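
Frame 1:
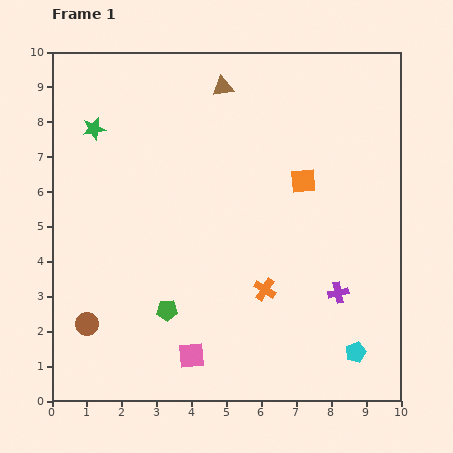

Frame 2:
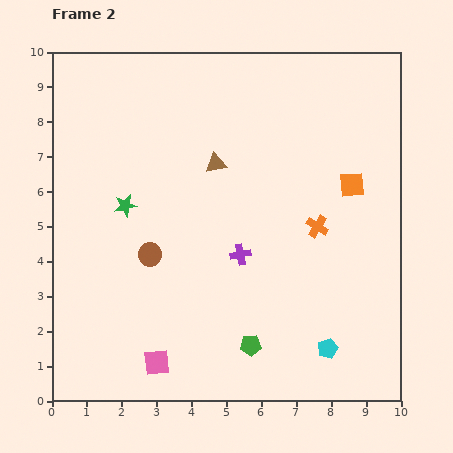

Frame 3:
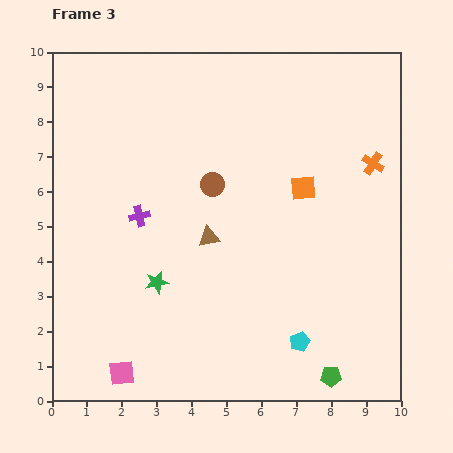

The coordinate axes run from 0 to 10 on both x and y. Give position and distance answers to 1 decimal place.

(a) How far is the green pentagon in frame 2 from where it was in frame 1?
2.6

The green pentagon moved from (3.3, 2.6) to (5.7, 1.6), a distance of √(2.4² + 1.0²) ≈ 2.6.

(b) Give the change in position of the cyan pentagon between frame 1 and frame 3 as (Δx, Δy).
(-1.6, 0.3)

The cyan pentagon was at (8.7, 1.4) in frame 1 and (7.1, 1.7) in frame 3.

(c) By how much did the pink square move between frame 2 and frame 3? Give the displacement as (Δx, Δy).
(-1.0, -0.3)

The pink square was at (3.0, 1.1) in frame 2 and (2.0, 0.8) in frame 3.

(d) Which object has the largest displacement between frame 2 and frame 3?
the purple cross

(moved 3.1; next 2.7)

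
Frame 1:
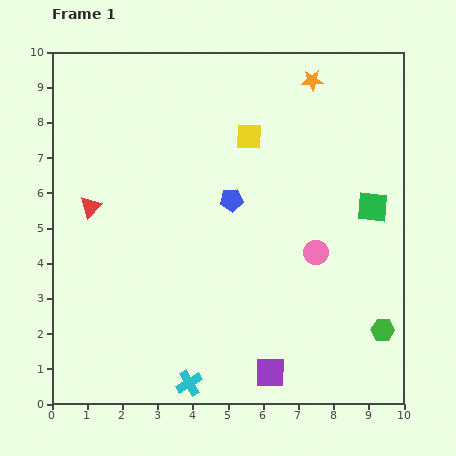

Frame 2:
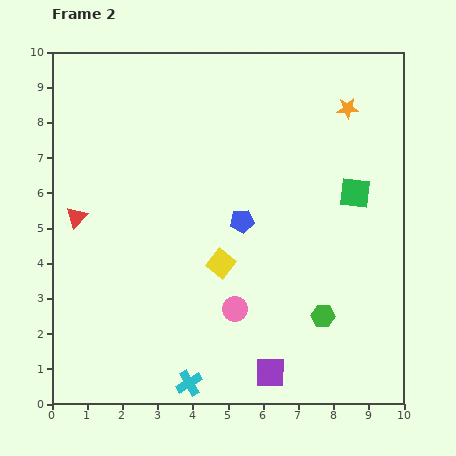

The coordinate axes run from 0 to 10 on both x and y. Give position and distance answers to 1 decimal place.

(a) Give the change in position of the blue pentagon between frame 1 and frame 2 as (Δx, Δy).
(0.3, -0.6)

The blue pentagon was at (5.1, 5.8) in frame 1 and (5.4, 5.2) in frame 2.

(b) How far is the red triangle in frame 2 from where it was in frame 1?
0.5

The red triangle moved from (1.1, 5.6) to (0.7, 5.3), a distance of √(0.4² + 0.3²) ≈ 0.5.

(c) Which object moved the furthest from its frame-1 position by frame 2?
the yellow square

(moved 3.7; next 2.8)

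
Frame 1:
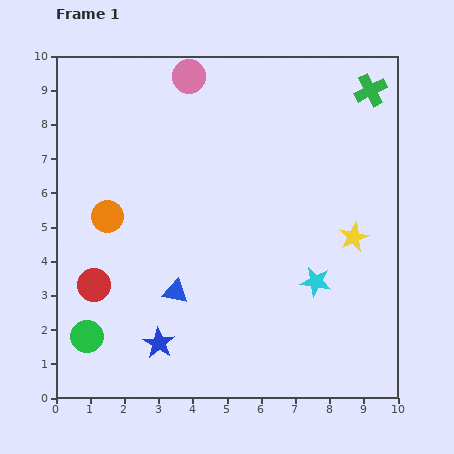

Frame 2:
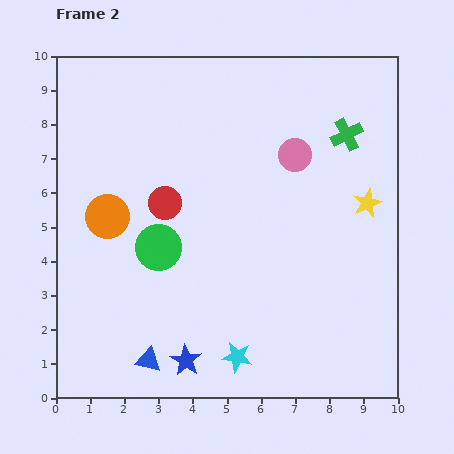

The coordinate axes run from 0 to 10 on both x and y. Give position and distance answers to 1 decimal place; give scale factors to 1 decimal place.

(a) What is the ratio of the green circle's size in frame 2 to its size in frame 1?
1.4×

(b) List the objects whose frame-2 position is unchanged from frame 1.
the orange circle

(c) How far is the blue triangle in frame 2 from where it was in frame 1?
2.2

The blue triangle moved from (3.5, 3.1) to (2.7, 1.1), a distance of √(0.8² + 2.0²) ≈ 2.2.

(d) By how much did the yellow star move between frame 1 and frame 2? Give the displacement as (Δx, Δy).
(0.4, 1.0)

The yellow star was at (8.7, 4.7) in frame 1 and (9.1, 5.7) in frame 2.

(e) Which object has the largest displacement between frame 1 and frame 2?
the pink circle

(moved 3.9; next 3.3)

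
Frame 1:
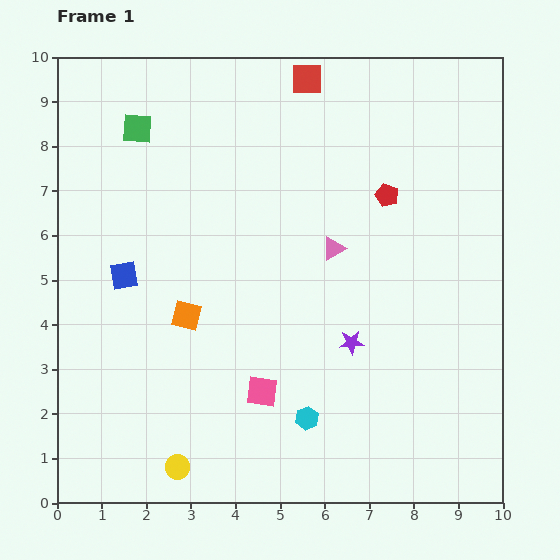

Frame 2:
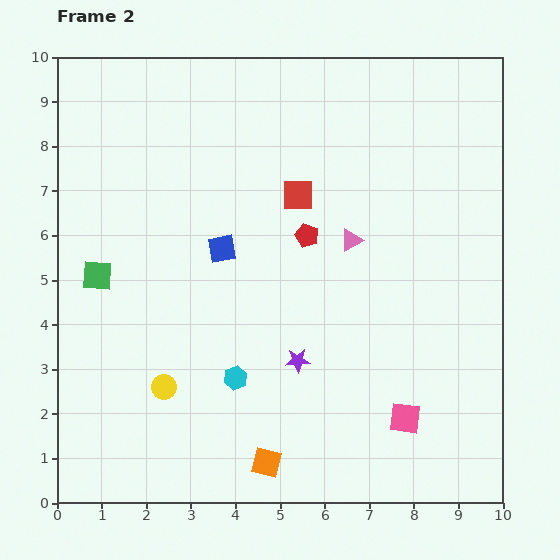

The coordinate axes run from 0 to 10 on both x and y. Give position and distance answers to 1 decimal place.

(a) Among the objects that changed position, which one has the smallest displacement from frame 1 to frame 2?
the pink triangle

(moved 0.4)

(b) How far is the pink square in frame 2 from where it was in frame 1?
3.3

The pink square moved from (4.6, 2.5) to (7.8, 1.9), a distance of √(3.2² + 0.6²) ≈ 3.3.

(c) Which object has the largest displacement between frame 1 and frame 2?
the orange square

(moved 3.8; next 3.4)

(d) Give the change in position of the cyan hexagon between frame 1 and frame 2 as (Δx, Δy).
(-1.6, 0.9)

The cyan hexagon was at (5.6, 1.9) in frame 1 and (4.0, 2.8) in frame 2.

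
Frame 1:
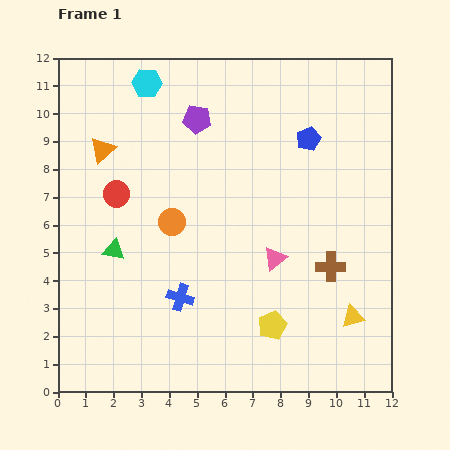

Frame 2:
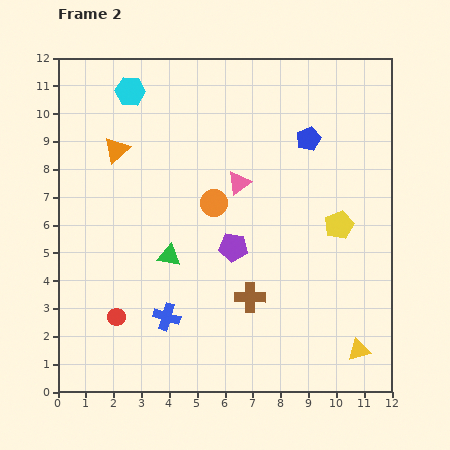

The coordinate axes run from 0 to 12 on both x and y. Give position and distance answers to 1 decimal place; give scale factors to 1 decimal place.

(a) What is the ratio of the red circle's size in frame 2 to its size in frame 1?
0.6×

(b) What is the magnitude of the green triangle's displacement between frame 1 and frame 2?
2.0

The green triangle moved from (2.0, 5.1) to (4.0, 4.9), a distance of √(2.0² + 0.2²) ≈ 2.0.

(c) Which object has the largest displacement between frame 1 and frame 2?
the purple pentagon

(moved 4.8; next 4.4)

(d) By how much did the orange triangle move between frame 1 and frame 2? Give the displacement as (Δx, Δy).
(0.5, 0.0)

The orange triangle was at (1.6, 8.7) in frame 1 and (2.1, 8.7) in frame 2.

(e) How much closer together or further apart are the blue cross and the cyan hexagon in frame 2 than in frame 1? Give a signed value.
+0.4

Distance in frame 1: 7.8. Distance in frame 2: 8.2.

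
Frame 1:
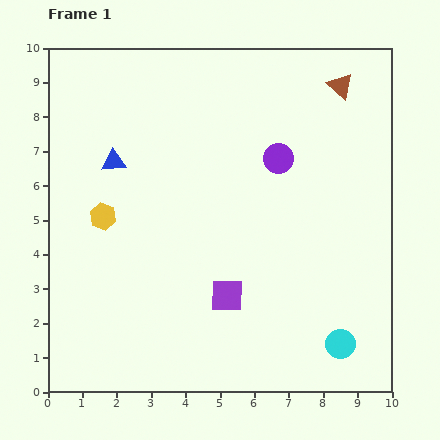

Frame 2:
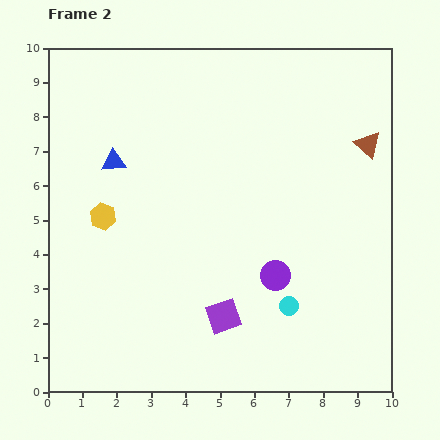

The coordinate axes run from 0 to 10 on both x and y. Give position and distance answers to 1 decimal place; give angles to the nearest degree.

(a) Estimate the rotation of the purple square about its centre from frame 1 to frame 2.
20° counter-clockwise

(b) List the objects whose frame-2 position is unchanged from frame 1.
the blue triangle, the yellow hexagon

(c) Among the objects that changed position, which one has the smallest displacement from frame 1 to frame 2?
the purple square

(moved 0.6)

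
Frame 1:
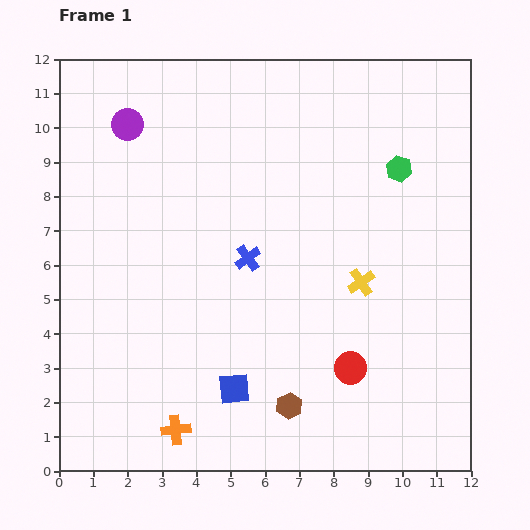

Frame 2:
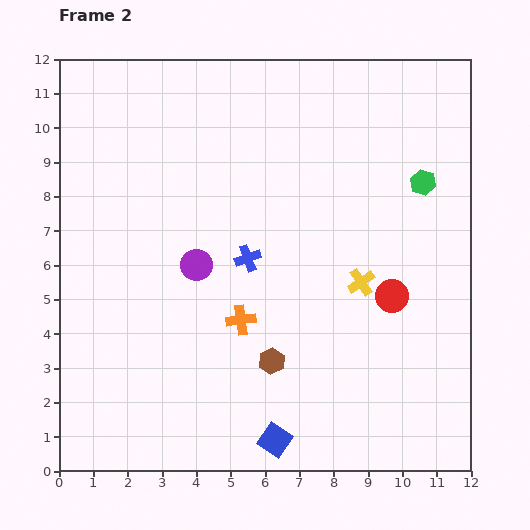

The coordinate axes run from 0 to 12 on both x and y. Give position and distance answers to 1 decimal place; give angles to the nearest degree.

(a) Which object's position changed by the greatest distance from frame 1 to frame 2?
the purple circle

(moved 4.6; next 3.7)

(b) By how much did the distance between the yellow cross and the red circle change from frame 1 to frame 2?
-1.5

Distance in frame 1: 2.5. Distance in frame 2: 1.0.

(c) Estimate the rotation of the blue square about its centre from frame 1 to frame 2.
40° clockwise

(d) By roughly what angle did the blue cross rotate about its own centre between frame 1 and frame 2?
16° clockwise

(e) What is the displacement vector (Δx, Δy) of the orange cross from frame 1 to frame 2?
(1.9, 3.2)

The orange cross was at (3.4, 1.2) in frame 1 and (5.3, 4.4) in frame 2.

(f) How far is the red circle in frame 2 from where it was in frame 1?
2.4

The red circle moved from (8.5, 3.0) to (9.7, 5.1), a distance of √(1.2² + 2.1²) ≈ 2.4.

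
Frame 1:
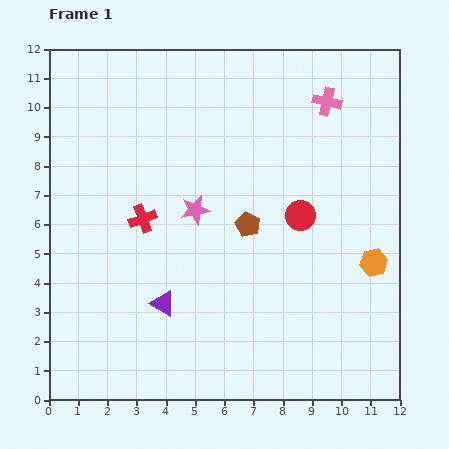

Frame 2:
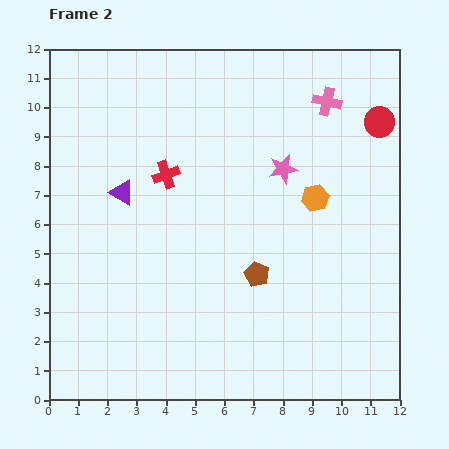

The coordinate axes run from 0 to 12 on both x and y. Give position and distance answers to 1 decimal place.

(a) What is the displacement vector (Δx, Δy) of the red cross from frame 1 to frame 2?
(0.8, 1.5)

The red cross was at (3.2, 6.2) in frame 1 and (4.0, 7.7) in frame 2.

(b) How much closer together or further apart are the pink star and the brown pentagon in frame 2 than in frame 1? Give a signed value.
+1.8

Distance in frame 1: 1.9. Distance in frame 2: 3.7.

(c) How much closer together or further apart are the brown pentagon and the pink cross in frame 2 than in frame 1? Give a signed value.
+1.4

Distance in frame 1: 5.0. Distance in frame 2: 6.4.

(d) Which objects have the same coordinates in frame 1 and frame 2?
the pink cross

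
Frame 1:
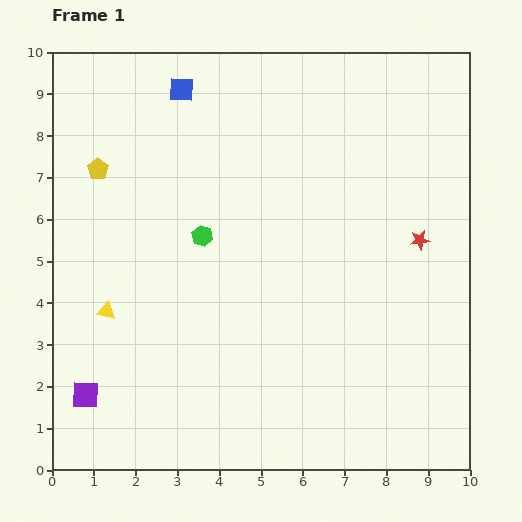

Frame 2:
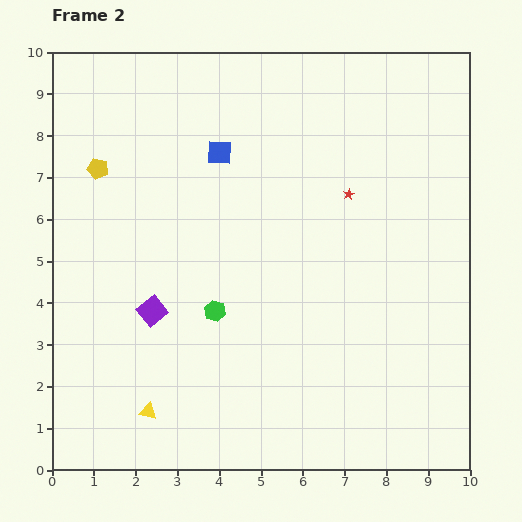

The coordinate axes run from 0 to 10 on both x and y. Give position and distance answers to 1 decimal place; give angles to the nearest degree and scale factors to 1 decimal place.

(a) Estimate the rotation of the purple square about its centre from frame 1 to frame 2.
40° counter-clockwise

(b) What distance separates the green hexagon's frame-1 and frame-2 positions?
1.8

The green hexagon moved from (3.6, 5.6) to (3.9, 3.8), a distance of √(0.3² + 1.8²) ≈ 1.8.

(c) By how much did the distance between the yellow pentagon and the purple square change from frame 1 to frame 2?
-1.8

Distance in frame 1: 5.4. Distance in frame 2: 3.6.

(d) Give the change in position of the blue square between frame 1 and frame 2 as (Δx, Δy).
(0.9, -1.5)

The blue square was at (3.1, 9.1) in frame 1 and (4.0, 7.6) in frame 2.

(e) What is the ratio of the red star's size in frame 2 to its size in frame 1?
0.6×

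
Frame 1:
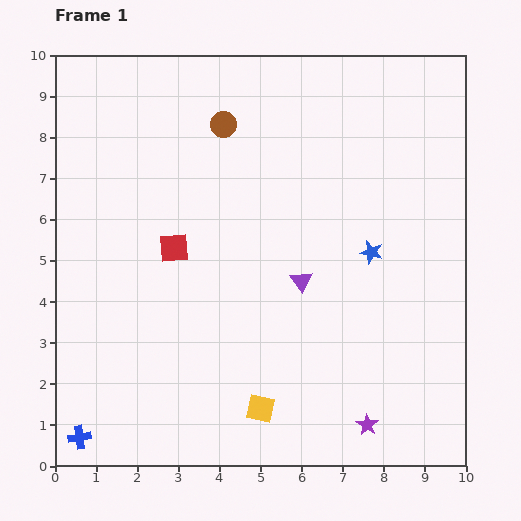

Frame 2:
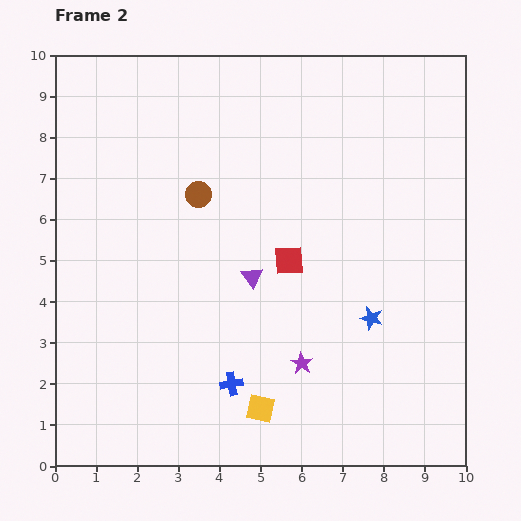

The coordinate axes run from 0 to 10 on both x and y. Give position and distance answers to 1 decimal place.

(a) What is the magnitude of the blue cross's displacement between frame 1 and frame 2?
3.9

The blue cross moved from (0.6, 0.7) to (4.3, 2.0), a distance of √(3.7² + 1.3²) ≈ 3.9.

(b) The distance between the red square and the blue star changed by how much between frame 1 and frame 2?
-2.4

Distance in frame 1: 4.8. Distance in frame 2: 2.4.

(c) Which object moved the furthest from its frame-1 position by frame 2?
the blue cross

(moved 3.9; next 2.8)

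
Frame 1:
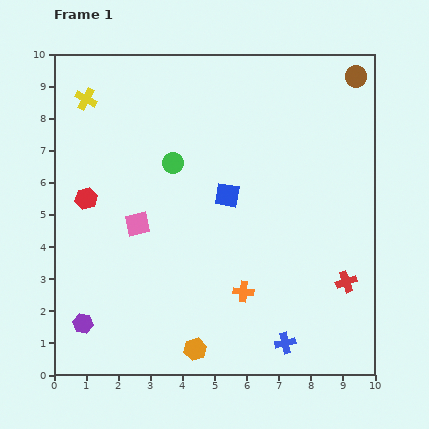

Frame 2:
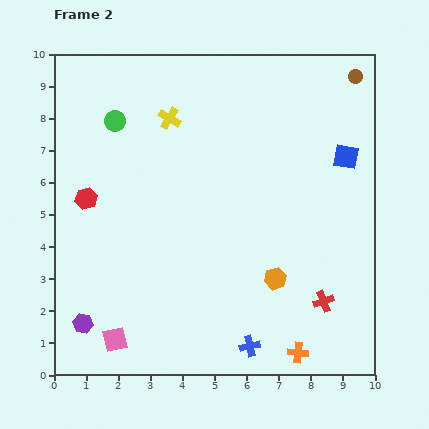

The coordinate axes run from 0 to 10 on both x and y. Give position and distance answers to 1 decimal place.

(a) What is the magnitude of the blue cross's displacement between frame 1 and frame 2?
1.1

The blue cross moved from (7.2, 1.0) to (6.1, 0.9), a distance of √(1.1² + 0.1²) ≈ 1.1.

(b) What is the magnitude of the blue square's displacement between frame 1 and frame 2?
3.9

The blue square moved from (5.4, 5.6) to (9.1, 6.8), a distance of √(3.7² + 1.2²) ≈ 3.9.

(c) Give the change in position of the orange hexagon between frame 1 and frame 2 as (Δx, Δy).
(2.5, 2.2)

The orange hexagon was at (4.4, 0.8) in frame 1 and (6.9, 3.0) in frame 2.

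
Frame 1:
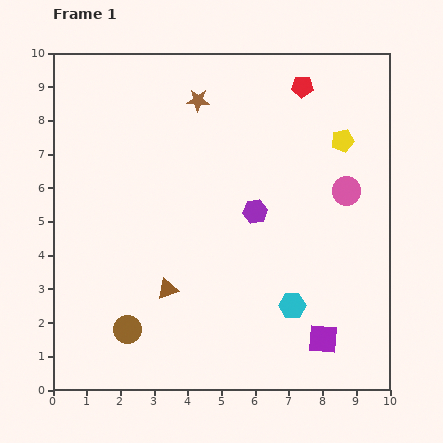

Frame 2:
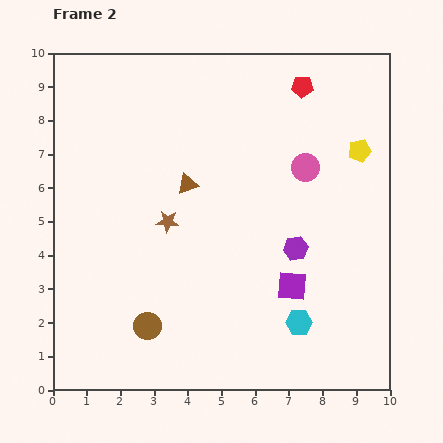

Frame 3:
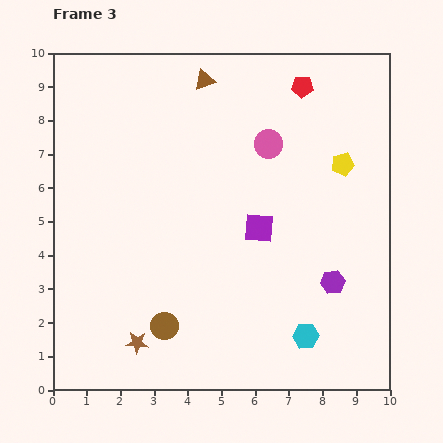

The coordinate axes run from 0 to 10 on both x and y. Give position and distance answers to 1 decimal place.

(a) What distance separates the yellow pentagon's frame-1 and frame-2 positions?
0.6

The yellow pentagon moved from (8.6, 7.4) to (9.1, 7.1), a distance of √(0.5² + 0.3²) ≈ 0.6.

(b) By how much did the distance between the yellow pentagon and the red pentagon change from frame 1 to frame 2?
+0.5

Distance in frame 1: 2.0. Distance in frame 2: 2.5.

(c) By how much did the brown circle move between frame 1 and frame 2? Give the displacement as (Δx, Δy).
(0.6, 0.1)

The brown circle was at (2.2, 1.8) in frame 1 and (2.8, 1.9) in frame 2.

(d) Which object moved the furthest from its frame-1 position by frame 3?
the brown star

(moved 7.4; next 6.3)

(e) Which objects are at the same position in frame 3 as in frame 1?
the red pentagon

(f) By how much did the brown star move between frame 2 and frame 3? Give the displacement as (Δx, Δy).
(-0.9, -3.6)

The brown star was at (3.4, 5.0) in frame 2 and (2.5, 1.4) in frame 3.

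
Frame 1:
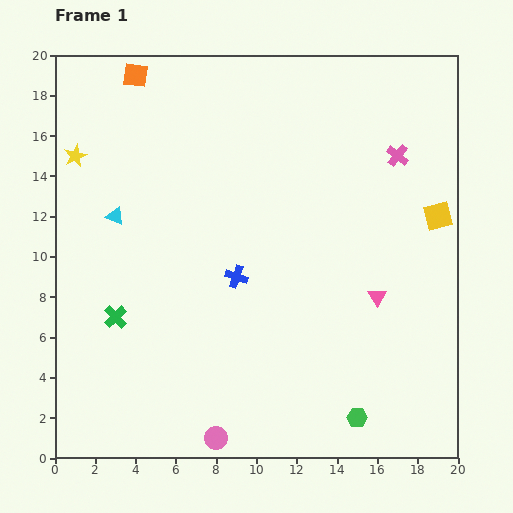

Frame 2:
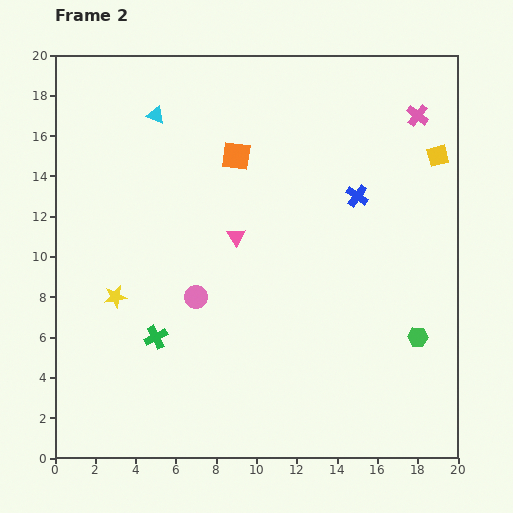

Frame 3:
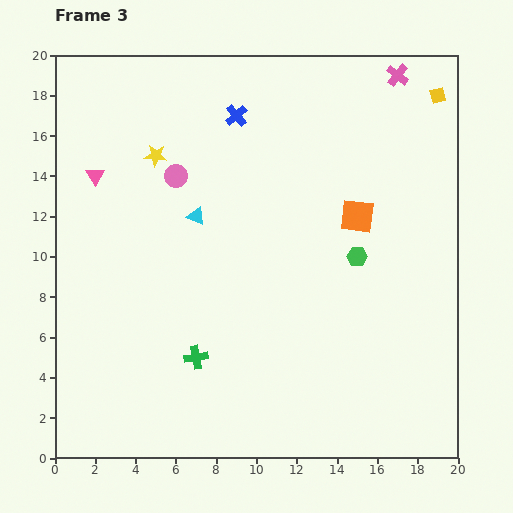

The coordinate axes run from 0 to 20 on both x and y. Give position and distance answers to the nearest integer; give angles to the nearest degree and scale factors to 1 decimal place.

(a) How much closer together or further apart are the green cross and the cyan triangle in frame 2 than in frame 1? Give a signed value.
+6

Distance in frame 1: 5. Distance in frame 2: 11.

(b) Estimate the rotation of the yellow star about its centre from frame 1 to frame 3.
31° clockwise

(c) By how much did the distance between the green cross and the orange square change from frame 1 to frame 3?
-1

Distance in frame 1: 12. Distance in frame 3: 11.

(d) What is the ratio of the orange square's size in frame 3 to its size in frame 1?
1.4×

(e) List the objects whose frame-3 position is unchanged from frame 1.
none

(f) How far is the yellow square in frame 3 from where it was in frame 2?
3

The yellow square moved from (19, 15) to (19, 18), a distance of √(0² + 3²) ≈ 3.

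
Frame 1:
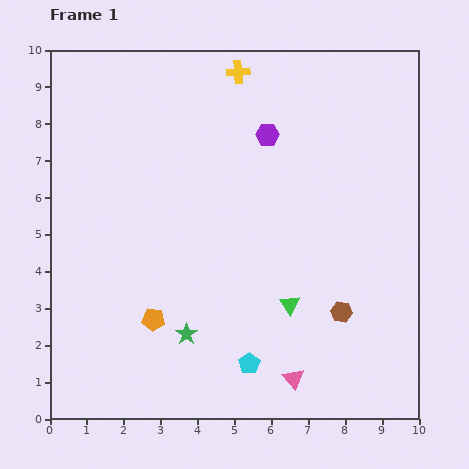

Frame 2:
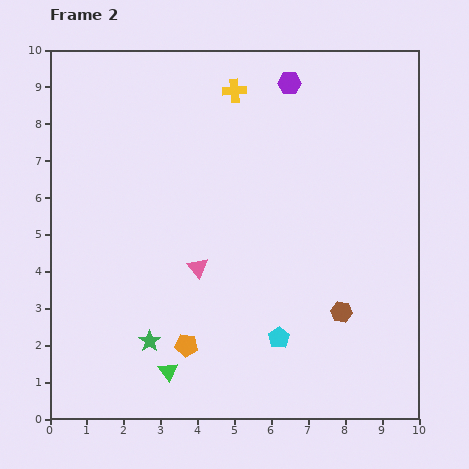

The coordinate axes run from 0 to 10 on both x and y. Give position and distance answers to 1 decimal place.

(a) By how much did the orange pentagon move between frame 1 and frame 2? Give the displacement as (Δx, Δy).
(0.9, -0.7)

The orange pentagon was at (2.8, 2.7) in frame 1 and (3.7, 2.0) in frame 2.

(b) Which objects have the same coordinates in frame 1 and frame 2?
the brown hexagon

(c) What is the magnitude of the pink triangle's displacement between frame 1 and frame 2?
4.0

The pink triangle moved from (6.6, 1.1) to (4.0, 4.1), a distance of √(2.6² + 3.0²) ≈ 4.0.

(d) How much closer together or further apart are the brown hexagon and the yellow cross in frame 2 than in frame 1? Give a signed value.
-0.4

Distance in frame 1: 7.1. Distance in frame 2: 6.7.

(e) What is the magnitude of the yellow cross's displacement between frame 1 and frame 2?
0.5

The yellow cross moved from (5.1, 9.4) to (5.0, 8.9), a distance of √(0.1² + 0.5²) ≈ 0.5.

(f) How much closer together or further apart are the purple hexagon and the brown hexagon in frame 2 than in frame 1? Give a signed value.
+1.2

Distance in frame 1: 5.2. Distance in frame 2: 6.4.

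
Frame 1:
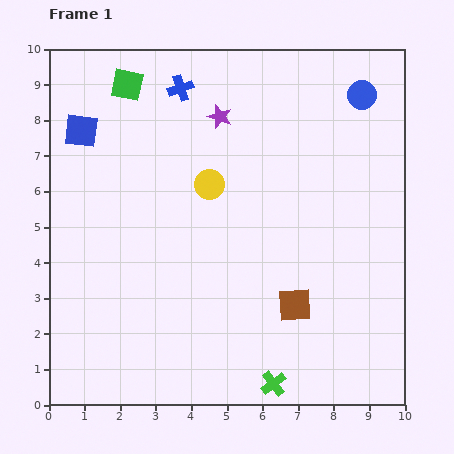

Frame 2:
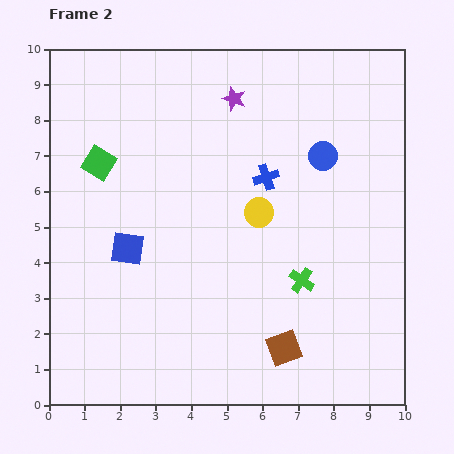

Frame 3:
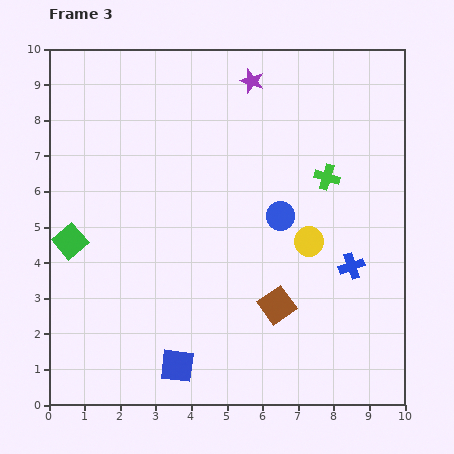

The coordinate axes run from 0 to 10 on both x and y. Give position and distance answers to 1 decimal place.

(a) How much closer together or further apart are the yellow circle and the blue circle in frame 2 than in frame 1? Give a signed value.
-2.6

Distance in frame 1: 5.0. Distance in frame 2: 2.4.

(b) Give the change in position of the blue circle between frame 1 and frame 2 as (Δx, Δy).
(-1.1, -1.7)

The blue circle was at (8.8, 8.7) in frame 1 and (7.7, 7.0) in frame 2.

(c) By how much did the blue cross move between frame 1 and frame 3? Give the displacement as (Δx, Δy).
(4.8, -5.0)

The blue cross was at (3.7, 8.9) in frame 1 and (8.5, 3.9) in frame 3.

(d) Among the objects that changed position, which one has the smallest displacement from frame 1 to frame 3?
the brown square

(moved 0.5)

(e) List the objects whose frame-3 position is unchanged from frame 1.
none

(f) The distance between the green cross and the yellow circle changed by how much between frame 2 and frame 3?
-0.3

Distance in frame 2: 2.2. Distance in frame 3: 1.9.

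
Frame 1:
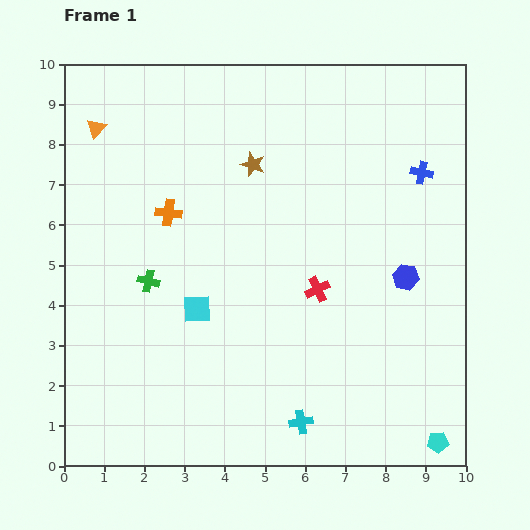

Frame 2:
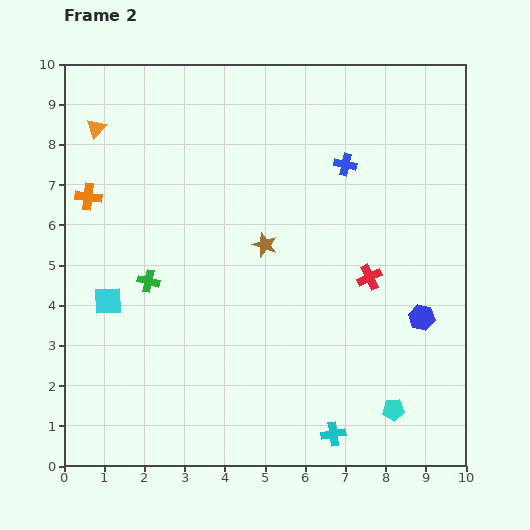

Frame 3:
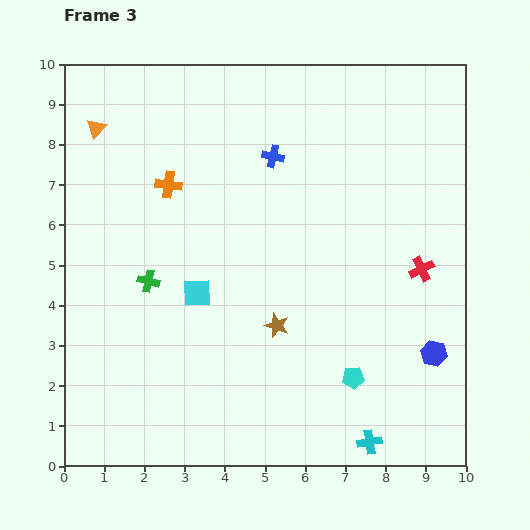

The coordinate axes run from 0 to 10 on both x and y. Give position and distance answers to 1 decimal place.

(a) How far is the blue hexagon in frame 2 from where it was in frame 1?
1.1

The blue hexagon moved from (8.5, 4.7) to (8.9, 3.7), a distance of √(0.4² + 1.0²) ≈ 1.1.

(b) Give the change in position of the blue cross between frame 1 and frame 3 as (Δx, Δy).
(-3.7, 0.4)

The blue cross was at (8.9, 7.3) in frame 1 and (5.2, 7.7) in frame 3.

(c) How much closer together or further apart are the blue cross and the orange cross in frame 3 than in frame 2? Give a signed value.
-3.7

Distance in frame 2: 6.4. Distance in frame 3: 2.7.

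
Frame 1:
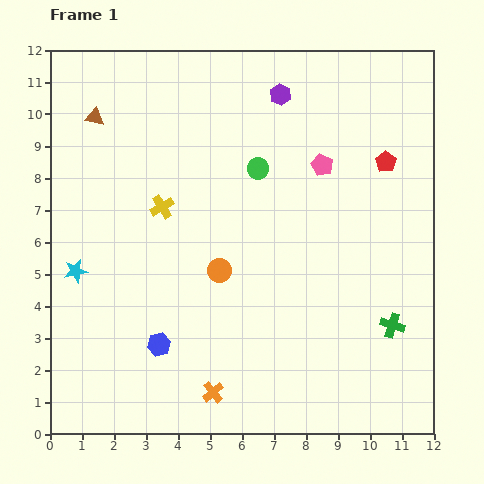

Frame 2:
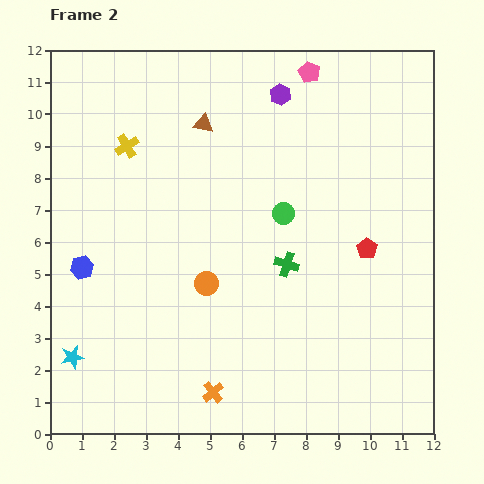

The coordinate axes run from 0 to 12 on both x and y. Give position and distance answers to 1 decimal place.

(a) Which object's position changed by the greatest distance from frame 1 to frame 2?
the green cross

(moved 3.8; next 3.4)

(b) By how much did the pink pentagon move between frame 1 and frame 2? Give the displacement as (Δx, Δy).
(-0.4, 2.9)

The pink pentagon was at (8.5, 8.4) in frame 1 and (8.1, 11.3) in frame 2.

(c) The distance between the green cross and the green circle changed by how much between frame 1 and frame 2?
-4.9

Distance in frame 1: 6.5. Distance in frame 2: 1.6.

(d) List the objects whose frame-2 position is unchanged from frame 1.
the purple hexagon, the orange cross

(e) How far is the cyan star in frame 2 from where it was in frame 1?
2.7

The cyan star moved from (0.8, 5.1) to (0.7, 2.4), a distance of √(0.1² + 2.7²) ≈ 2.7.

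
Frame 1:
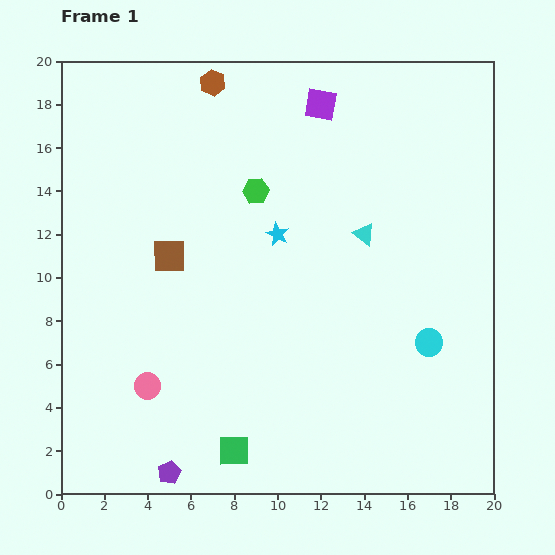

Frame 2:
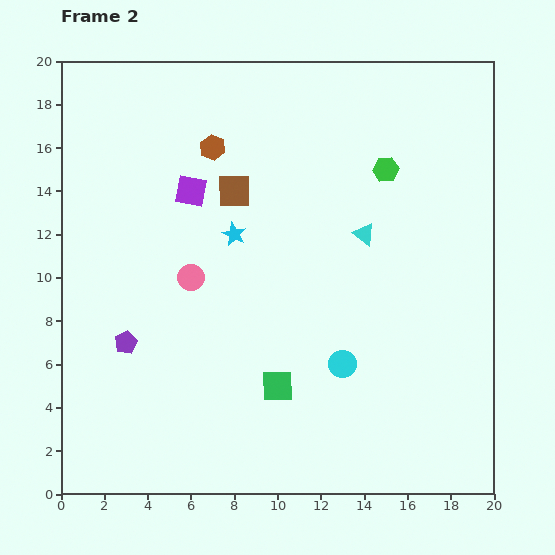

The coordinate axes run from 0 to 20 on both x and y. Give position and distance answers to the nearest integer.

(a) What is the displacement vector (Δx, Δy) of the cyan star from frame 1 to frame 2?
(-2, 0)

The cyan star was at (10, 12) in frame 1 and (8, 12) in frame 2.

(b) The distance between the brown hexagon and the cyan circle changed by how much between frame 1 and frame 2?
-4

Distance in frame 1: 16. Distance in frame 2: 12.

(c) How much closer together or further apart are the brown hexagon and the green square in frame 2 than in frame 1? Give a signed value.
-6

Distance in frame 1: 17. Distance in frame 2: 11.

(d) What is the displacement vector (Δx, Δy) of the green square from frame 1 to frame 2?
(2, 3)

The green square was at (8, 2) in frame 1 and (10, 5) in frame 2.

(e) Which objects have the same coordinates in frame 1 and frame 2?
the cyan triangle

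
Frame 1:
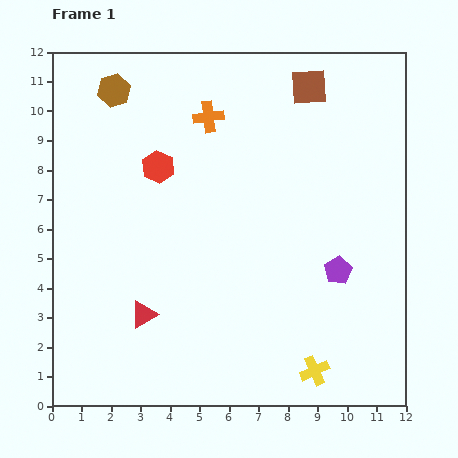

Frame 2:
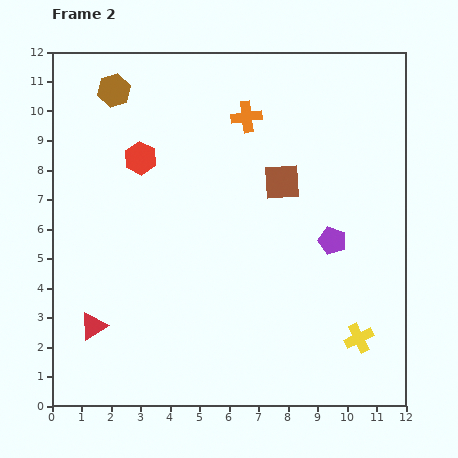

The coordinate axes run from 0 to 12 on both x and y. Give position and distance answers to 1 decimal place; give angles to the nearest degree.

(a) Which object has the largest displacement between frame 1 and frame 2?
the brown square

(moved 3.3; next 1.9)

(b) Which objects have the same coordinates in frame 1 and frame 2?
the brown hexagon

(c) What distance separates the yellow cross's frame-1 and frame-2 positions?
1.9

The yellow cross moved from (8.9, 1.2) to (10.4, 2.3), a distance of √(1.5² + 1.1²) ≈ 1.9.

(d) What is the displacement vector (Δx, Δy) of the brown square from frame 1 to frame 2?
(-0.9, -3.2)

The brown square was at (8.7, 10.8) in frame 1 and (7.8, 7.6) in frame 2.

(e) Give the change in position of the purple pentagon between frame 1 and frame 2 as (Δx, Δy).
(-0.2, 1.0)

The purple pentagon was at (9.7, 4.6) in frame 1 and (9.5, 5.6) in frame 2.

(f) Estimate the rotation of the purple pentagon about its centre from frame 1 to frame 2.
23° counter-clockwise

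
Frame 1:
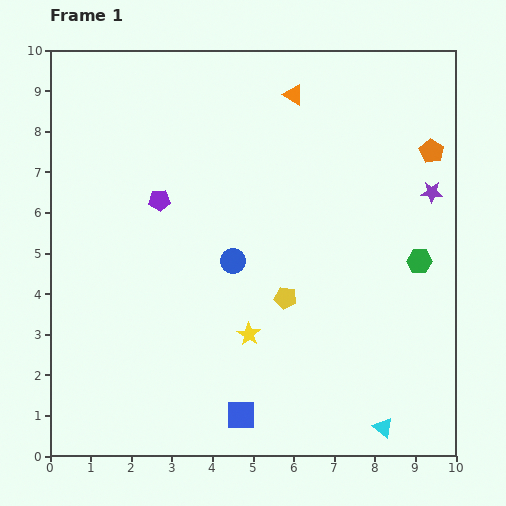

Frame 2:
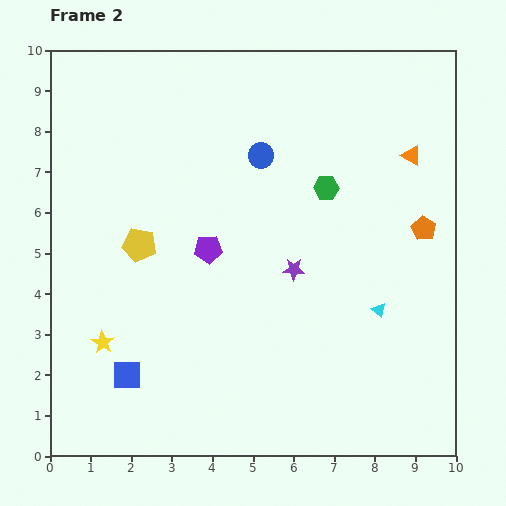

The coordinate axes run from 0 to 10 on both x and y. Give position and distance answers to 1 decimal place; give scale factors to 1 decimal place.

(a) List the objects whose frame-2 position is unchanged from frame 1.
none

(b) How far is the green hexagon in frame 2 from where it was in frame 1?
2.9

The green hexagon moved from (9.1, 4.8) to (6.8, 6.6), a distance of √(2.3² + 1.8²) ≈ 2.9.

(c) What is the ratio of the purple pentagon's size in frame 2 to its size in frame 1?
1.3×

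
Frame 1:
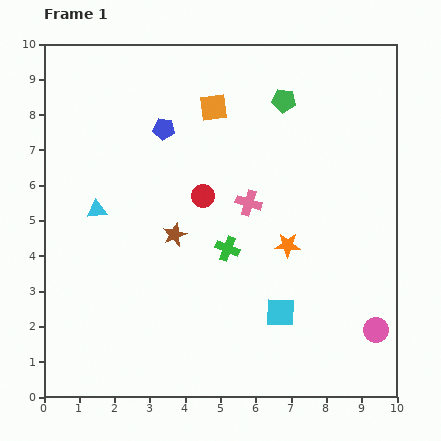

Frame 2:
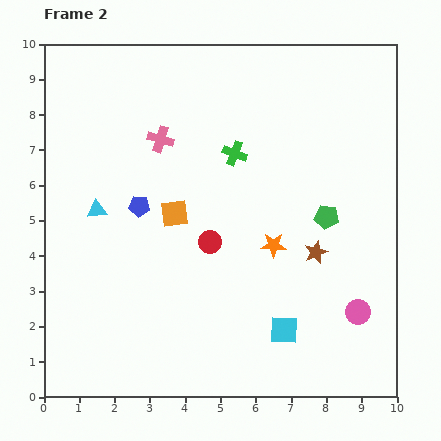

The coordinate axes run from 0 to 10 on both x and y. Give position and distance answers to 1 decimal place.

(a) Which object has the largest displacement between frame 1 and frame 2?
the brown star

(moved 4.0; next 3.5)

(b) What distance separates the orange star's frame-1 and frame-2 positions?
0.4

The orange star moved from (6.9, 4.3) to (6.5, 4.3), a distance of √(0.4² + 0.0²) ≈ 0.4.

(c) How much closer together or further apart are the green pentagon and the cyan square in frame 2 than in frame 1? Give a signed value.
-2.6

Distance in frame 1: 6.0. Distance in frame 2: 3.4.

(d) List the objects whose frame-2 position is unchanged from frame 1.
the cyan triangle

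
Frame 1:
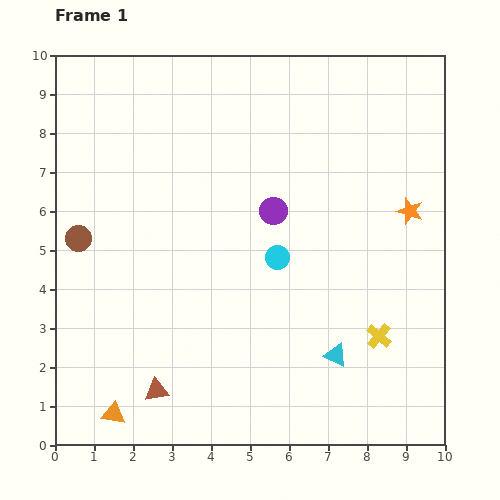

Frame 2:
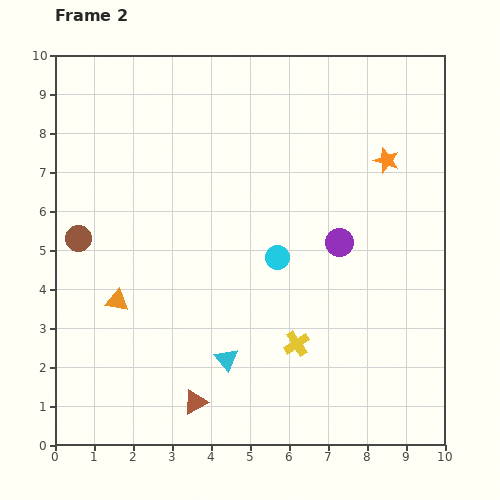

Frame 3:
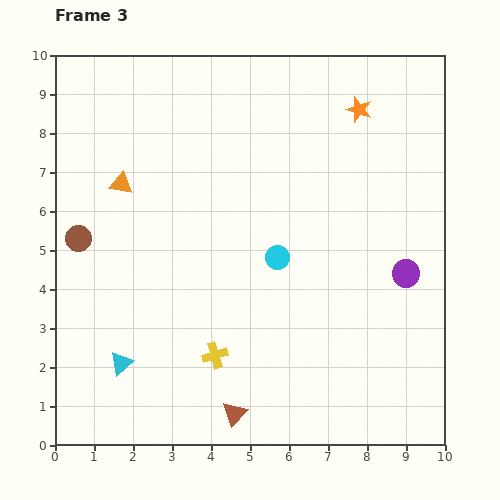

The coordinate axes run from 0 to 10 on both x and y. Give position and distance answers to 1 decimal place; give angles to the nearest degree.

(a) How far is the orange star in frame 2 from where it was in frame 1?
1.4

The orange star moved from (9.1, 6.0) to (8.5, 7.3), a distance of √(0.6² + 1.3²) ≈ 1.4.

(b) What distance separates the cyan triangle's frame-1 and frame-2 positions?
2.8

The cyan triangle moved from (7.2, 2.3) to (4.4, 2.2), a distance of √(2.8² + 0.1²) ≈ 2.8.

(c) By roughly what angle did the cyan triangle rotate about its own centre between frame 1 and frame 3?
54° clockwise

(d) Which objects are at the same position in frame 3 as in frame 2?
the cyan circle, the brown circle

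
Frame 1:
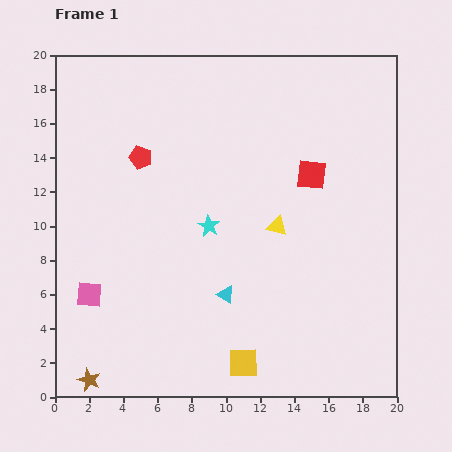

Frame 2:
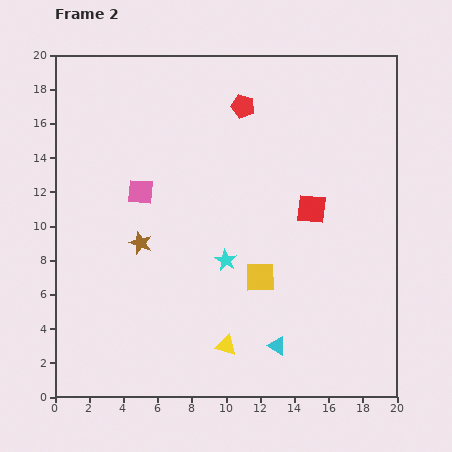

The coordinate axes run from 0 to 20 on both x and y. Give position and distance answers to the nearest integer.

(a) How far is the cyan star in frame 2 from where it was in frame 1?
2

The cyan star moved from (9, 10) to (10, 8), a distance of √(1² + 2²) ≈ 2.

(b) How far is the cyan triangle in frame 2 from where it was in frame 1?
4

The cyan triangle moved from (10, 6) to (13, 3), a distance of √(3² + 3²) ≈ 4.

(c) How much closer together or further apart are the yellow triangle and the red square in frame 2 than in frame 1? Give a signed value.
+5

Distance in frame 1: 4. Distance in frame 2: 9.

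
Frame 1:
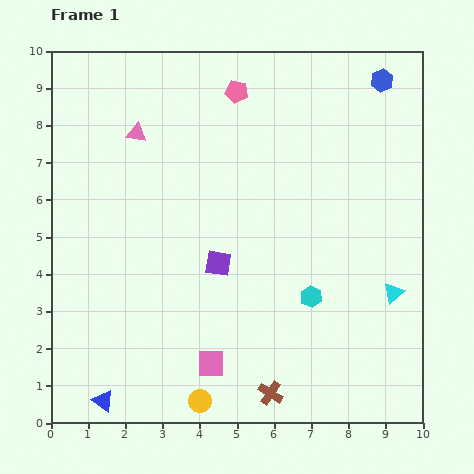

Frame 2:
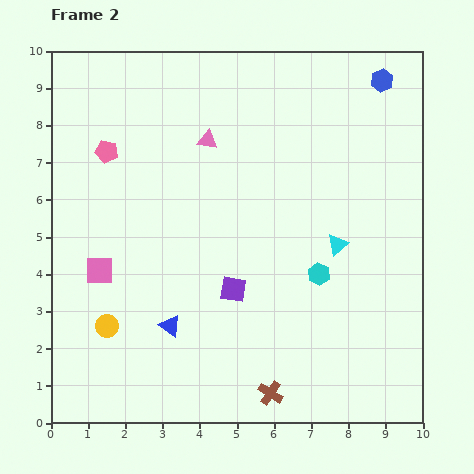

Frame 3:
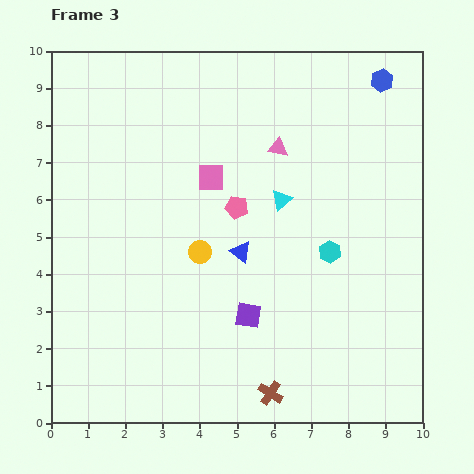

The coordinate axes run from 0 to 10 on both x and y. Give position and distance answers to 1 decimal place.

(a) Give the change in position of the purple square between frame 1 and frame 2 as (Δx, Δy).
(0.4, -0.7)

The purple square was at (4.5, 4.3) in frame 1 and (4.9, 3.6) in frame 2.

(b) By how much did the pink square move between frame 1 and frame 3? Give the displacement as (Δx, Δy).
(0.0, 5.0)

The pink square was at (4.3, 1.6) in frame 1 and (4.3, 6.6) in frame 3.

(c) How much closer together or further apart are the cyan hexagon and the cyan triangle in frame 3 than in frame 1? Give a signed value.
-0.3

Distance in frame 1: 2.2. Distance in frame 3: 1.9.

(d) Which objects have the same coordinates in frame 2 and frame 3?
the blue hexagon, the brown cross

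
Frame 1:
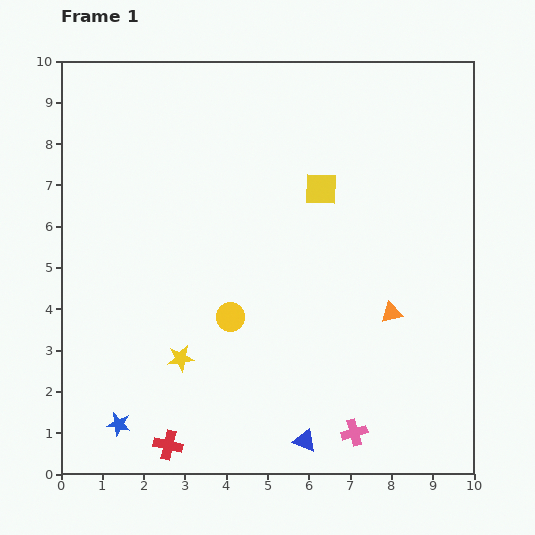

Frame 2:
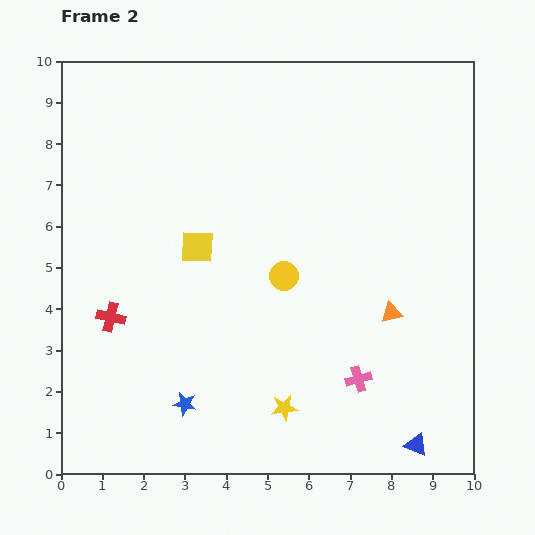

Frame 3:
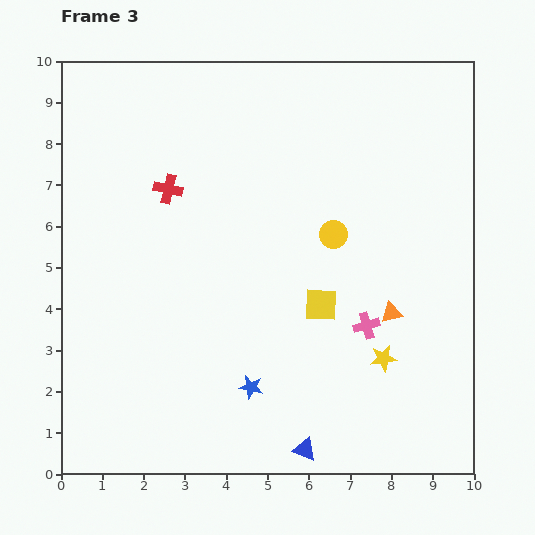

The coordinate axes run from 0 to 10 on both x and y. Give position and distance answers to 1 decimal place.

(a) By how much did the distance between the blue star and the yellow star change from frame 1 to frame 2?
+0.2

Distance in frame 1: 2.2. Distance in frame 2: 2.4.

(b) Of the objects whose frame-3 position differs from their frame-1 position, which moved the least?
the blue triangle

(moved 0.2)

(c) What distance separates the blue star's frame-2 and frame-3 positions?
1.6

The blue star moved from (3.0, 1.7) to (4.6, 2.1), a distance of √(1.6² + 0.4²) ≈ 1.6.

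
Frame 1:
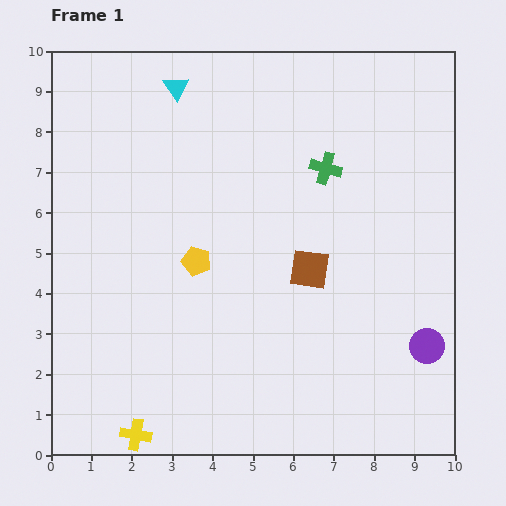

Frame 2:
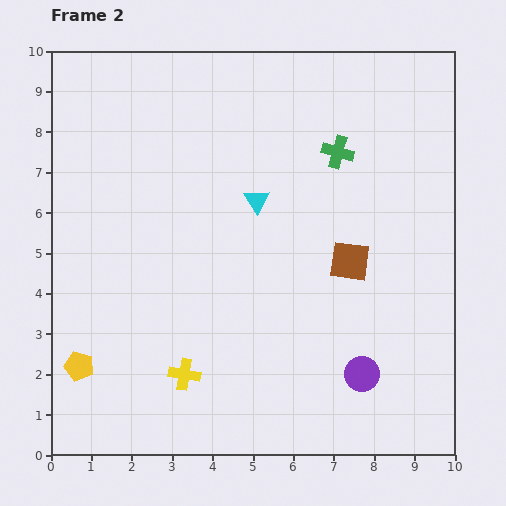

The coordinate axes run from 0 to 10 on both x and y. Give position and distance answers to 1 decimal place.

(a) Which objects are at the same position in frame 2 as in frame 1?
none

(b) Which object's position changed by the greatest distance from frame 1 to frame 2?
the yellow pentagon

(moved 3.9; next 3.4)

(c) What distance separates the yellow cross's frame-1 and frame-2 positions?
1.9

The yellow cross moved from (2.1, 0.5) to (3.3, 2.0), a distance of √(1.2² + 1.5²) ≈ 1.9.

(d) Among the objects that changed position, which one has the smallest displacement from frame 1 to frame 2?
the green cross

(moved 0.5)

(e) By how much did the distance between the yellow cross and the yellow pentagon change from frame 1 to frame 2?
-2.0

Distance in frame 1: 4.6. Distance in frame 2: 2.6.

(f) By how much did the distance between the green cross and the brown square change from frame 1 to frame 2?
+0.2

Distance in frame 1: 2.5. Distance in frame 2: 2.7.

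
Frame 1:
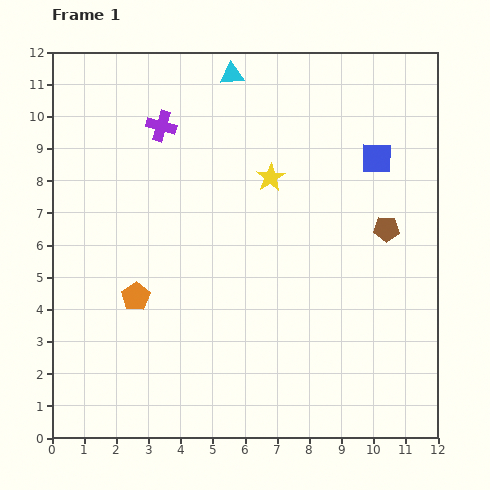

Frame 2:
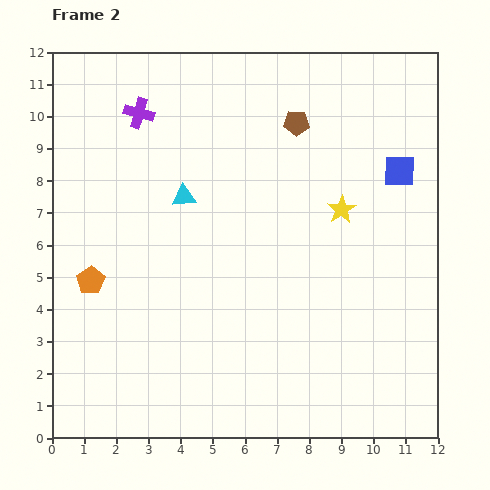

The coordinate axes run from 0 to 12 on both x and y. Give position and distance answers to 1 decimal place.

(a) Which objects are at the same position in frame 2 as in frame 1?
none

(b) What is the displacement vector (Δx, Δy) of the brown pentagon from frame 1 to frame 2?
(-2.8, 3.3)

The brown pentagon was at (10.4, 6.5) in frame 1 and (7.6, 9.8) in frame 2.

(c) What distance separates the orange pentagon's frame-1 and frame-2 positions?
1.5

The orange pentagon moved from (2.6, 4.4) to (1.2, 4.9), a distance of √(1.4² + 0.5²) ≈ 1.5.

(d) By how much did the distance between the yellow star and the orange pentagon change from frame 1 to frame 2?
+2.5

Distance in frame 1: 5.6. Distance in frame 2: 8.1.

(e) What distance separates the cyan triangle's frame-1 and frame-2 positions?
4.1

The cyan triangle moved from (5.6, 11.3) to (4.1, 7.5), a distance of √(1.5² + 3.8²) ≈ 4.1.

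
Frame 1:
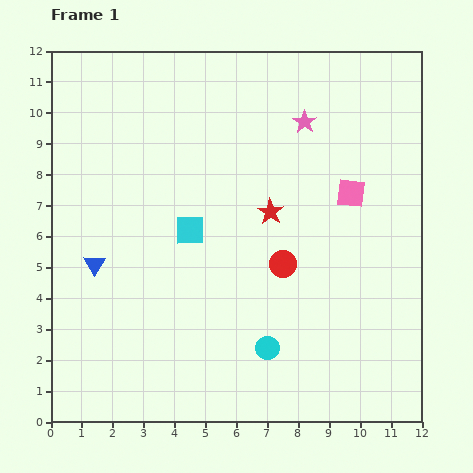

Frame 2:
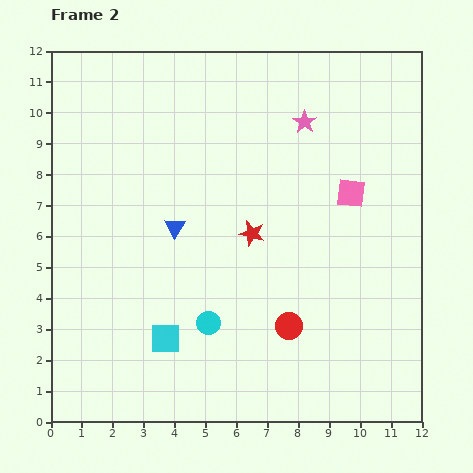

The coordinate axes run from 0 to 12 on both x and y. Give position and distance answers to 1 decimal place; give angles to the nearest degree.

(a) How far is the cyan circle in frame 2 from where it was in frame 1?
2.1

The cyan circle moved from (7.0, 2.4) to (5.1, 3.2), a distance of √(1.9² + 0.8²) ≈ 2.1.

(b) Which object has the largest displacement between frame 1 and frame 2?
the cyan square

(moved 3.6; next 2.9)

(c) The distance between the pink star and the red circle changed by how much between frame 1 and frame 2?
+1.9

Distance in frame 1: 4.7. Distance in frame 2: 6.6.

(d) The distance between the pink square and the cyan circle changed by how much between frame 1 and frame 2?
+0.5

Distance in frame 1: 5.7. Distance in frame 2: 6.2.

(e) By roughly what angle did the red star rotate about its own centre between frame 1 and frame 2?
18° counter-clockwise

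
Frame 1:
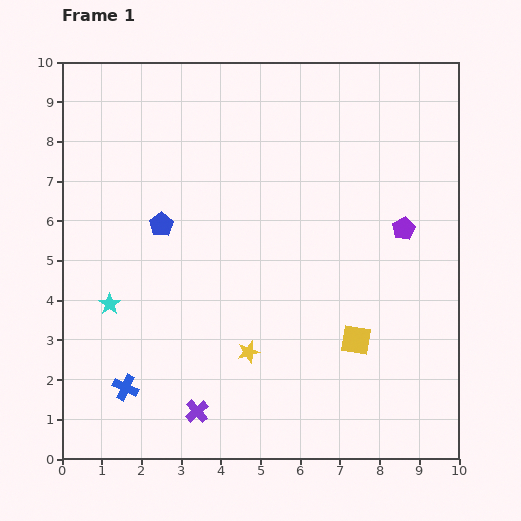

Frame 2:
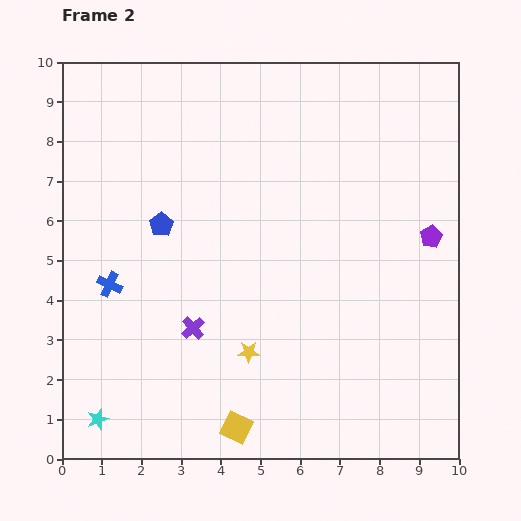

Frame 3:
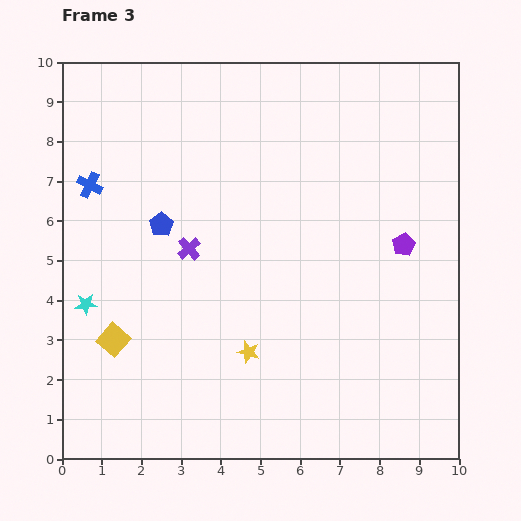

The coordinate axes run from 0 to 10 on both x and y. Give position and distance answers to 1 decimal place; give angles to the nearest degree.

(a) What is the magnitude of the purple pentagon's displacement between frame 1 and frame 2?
0.7

The purple pentagon moved from (8.6, 5.8) to (9.3, 5.6), a distance of √(0.7² + 0.2²) ≈ 0.7.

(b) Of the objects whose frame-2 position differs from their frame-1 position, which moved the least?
the purple pentagon

(moved 0.7)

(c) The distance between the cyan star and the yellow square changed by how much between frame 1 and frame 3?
-5.2

Distance in frame 1: 6.3. Distance in frame 3: 1.1.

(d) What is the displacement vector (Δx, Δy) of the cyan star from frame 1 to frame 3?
(-0.6, 0.0)

The cyan star was at (1.2, 3.9) in frame 1 and (0.6, 3.9) in frame 3.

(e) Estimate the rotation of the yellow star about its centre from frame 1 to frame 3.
31° clockwise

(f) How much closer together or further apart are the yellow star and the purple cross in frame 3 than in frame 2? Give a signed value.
+1.5

Distance in frame 2: 1.5. Distance in frame 3: 3.0.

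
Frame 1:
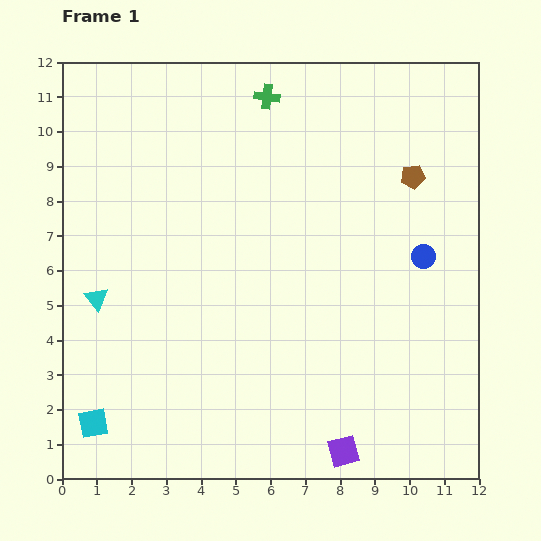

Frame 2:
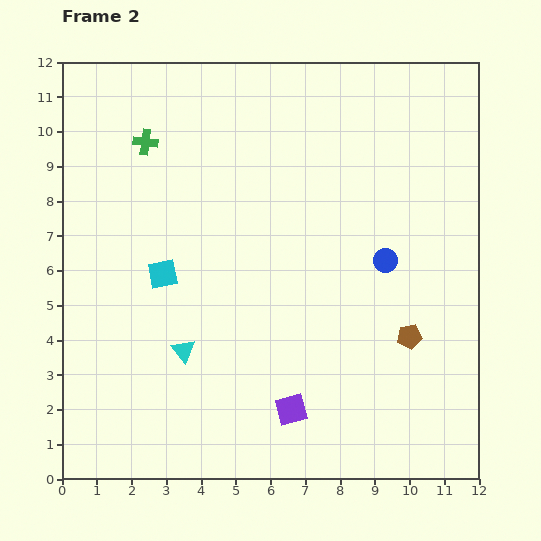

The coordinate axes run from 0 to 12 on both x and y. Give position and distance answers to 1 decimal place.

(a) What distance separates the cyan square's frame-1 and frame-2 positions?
4.7

The cyan square moved from (0.9, 1.6) to (2.9, 5.9), a distance of √(2.0² + 4.3²) ≈ 4.7.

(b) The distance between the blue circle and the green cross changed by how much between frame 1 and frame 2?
+1.3

Distance in frame 1: 6.4. Distance in frame 2: 7.7.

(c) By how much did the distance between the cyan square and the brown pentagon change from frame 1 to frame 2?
-4.3

Distance in frame 1: 11.6. Distance in frame 2: 7.3.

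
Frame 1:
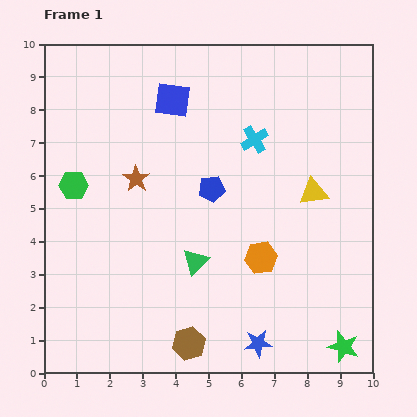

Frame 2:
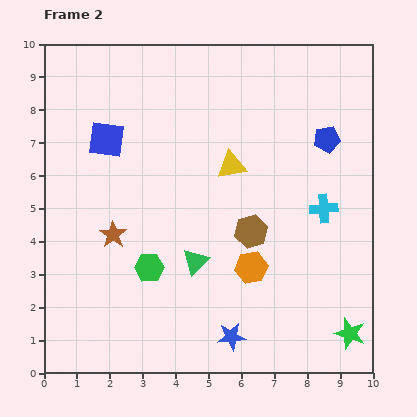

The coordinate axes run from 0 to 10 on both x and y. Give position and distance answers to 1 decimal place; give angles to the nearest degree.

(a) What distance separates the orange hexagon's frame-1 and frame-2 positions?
0.4

The orange hexagon moved from (6.6, 3.5) to (6.3, 3.2), a distance of √(0.3² + 0.3²) ≈ 0.4.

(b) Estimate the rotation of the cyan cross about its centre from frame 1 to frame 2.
29° clockwise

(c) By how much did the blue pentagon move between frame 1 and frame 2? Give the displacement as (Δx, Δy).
(3.5, 1.5)

The blue pentagon was at (5.1, 5.6) in frame 1 and (8.6, 7.1) in frame 2.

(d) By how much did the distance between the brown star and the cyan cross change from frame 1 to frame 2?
+2.6

Distance in frame 1: 3.8. Distance in frame 2: 6.4.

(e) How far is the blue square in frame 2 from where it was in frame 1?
2.3

The blue square moved from (3.9, 8.3) to (1.9, 7.1), a distance of √(2.0² + 1.2²) ≈ 2.3.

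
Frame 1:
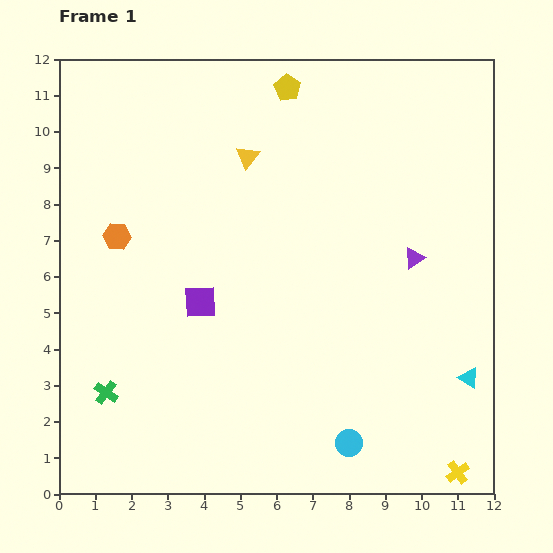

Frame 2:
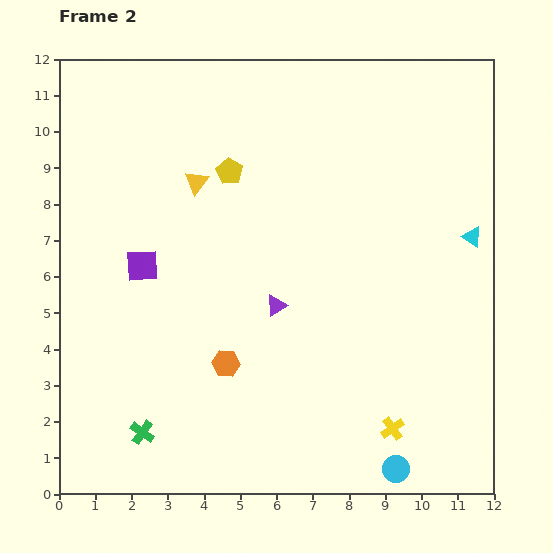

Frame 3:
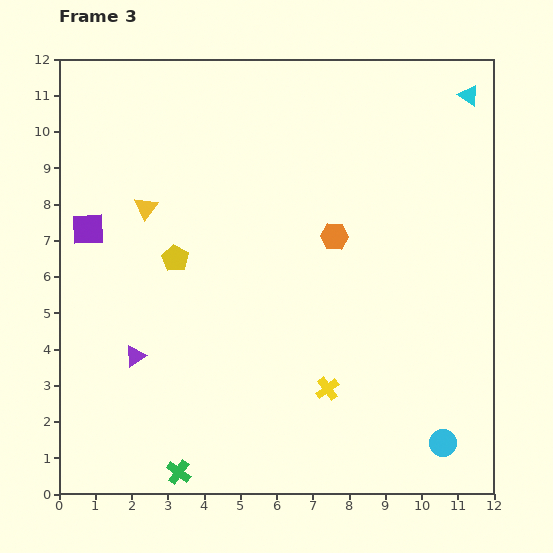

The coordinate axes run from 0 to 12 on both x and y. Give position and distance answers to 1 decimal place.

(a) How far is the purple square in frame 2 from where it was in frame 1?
1.9

The purple square moved from (3.9, 5.3) to (2.3, 6.3), a distance of √(1.6² + 1.0²) ≈ 1.9.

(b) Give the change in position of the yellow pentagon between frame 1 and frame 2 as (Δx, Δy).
(-1.6, -2.3)

The yellow pentagon was at (6.3, 11.2) in frame 1 and (4.7, 8.9) in frame 2.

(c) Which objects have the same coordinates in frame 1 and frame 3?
none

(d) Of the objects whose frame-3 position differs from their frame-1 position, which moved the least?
the cyan circle

(moved 2.6)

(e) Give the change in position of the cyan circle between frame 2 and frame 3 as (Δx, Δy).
(1.3, 0.7)

The cyan circle was at (9.3, 0.7) in frame 2 and (10.6, 1.4) in frame 3.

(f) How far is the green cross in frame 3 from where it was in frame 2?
1.5

The green cross moved from (2.3, 1.7) to (3.3, 0.6), a distance of √(1.0² + 1.1²) ≈ 1.5.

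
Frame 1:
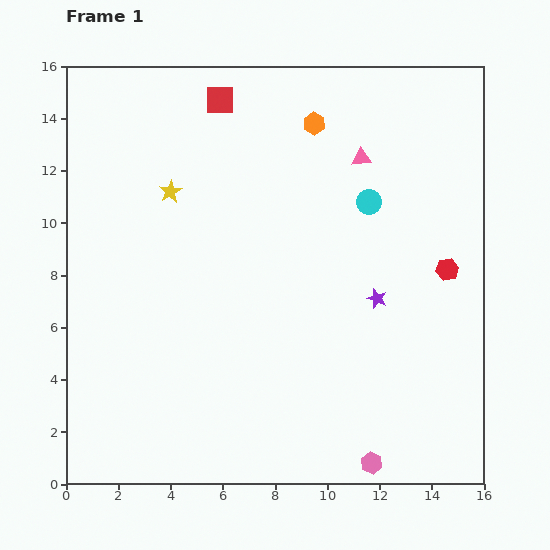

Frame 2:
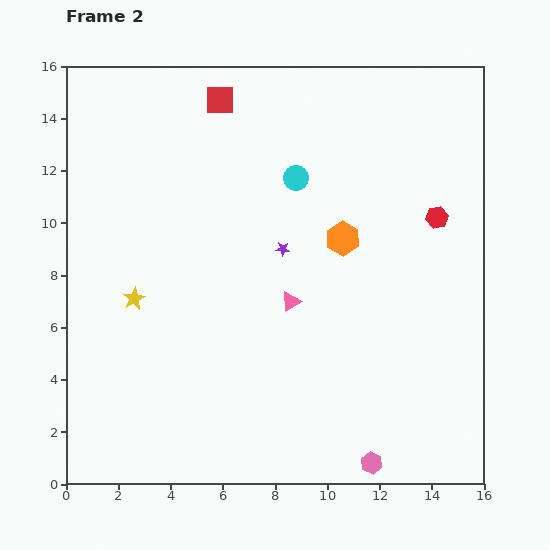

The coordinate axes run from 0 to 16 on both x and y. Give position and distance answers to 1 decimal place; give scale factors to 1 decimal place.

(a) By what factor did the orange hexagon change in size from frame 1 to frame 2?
1.5×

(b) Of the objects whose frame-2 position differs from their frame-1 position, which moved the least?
the red hexagon

(moved 2.0)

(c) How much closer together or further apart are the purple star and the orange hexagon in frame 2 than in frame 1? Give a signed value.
-4.8

Distance in frame 1: 7.1. Distance in frame 2: 2.3.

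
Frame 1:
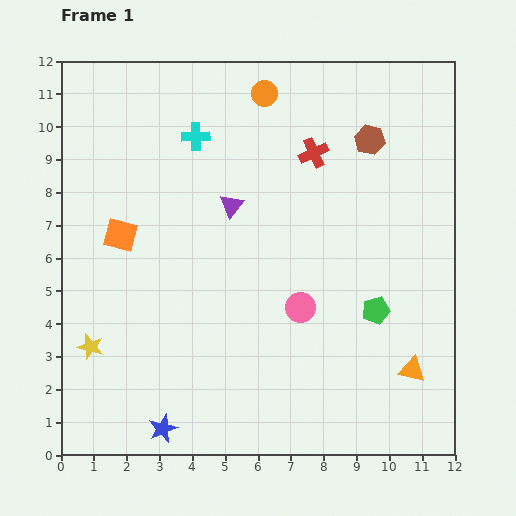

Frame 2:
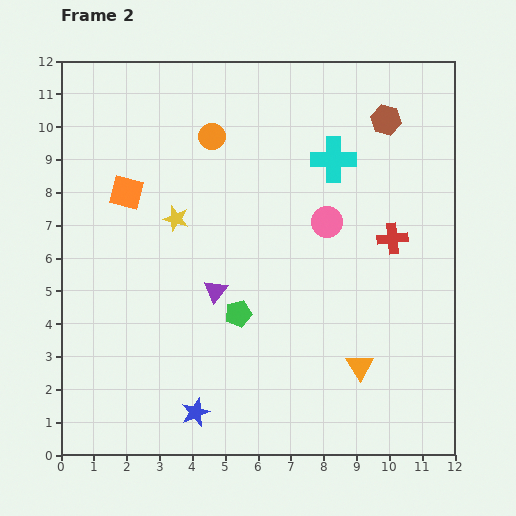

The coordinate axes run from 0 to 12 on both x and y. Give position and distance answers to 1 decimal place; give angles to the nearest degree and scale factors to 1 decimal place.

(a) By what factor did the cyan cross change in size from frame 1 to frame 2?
1.6×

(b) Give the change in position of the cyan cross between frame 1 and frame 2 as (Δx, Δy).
(4.2, -0.7)

The cyan cross was at (4.1, 9.7) in frame 1 and (8.3, 9.0) in frame 2.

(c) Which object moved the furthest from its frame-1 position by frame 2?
the yellow star

(moved 4.7; next 4.3)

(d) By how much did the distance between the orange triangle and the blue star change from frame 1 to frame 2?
-2.6

Distance in frame 1: 7.8. Distance in frame 2: 5.2.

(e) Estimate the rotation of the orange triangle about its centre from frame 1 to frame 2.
46° clockwise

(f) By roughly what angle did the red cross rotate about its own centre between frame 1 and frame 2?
20° clockwise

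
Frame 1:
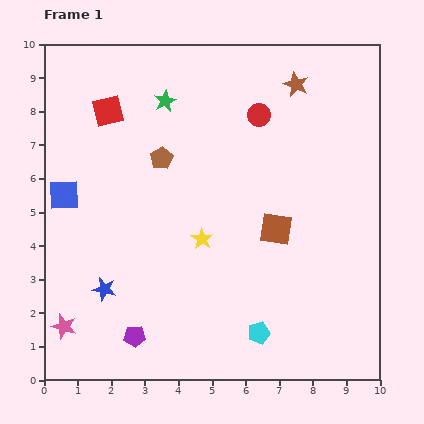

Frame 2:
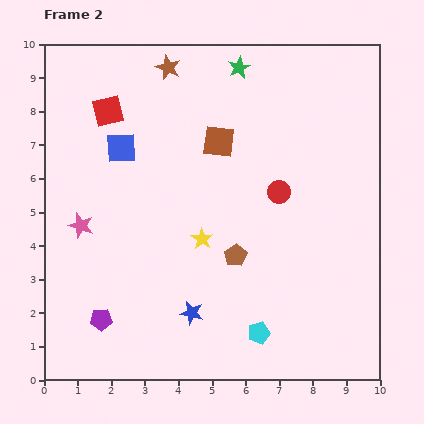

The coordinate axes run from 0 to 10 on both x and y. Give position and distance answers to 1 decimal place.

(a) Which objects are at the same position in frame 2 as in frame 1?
the yellow star, the cyan pentagon, the red square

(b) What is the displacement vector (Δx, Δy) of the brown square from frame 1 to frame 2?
(-1.7, 2.6)

The brown square was at (6.9, 4.5) in frame 1 and (5.2, 7.1) in frame 2.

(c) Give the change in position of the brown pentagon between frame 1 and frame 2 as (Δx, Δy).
(2.2, -2.9)

The brown pentagon was at (3.5, 6.6) in frame 1 and (5.7, 3.7) in frame 2.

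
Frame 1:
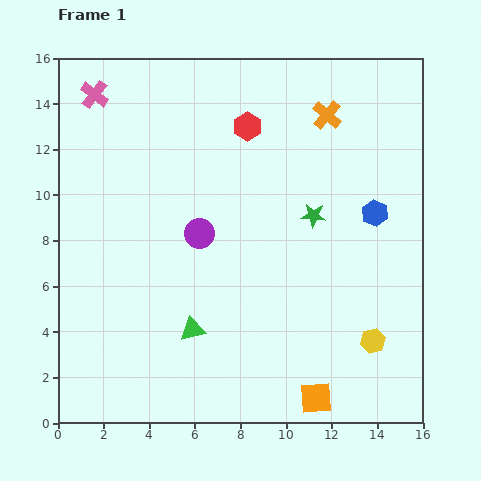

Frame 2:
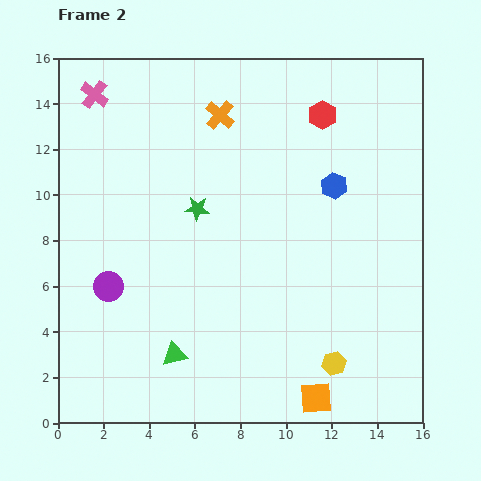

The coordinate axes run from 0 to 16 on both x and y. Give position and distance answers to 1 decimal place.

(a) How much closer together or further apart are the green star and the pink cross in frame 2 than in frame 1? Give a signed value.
-4.3

Distance in frame 1: 11.0. Distance in frame 2: 6.7.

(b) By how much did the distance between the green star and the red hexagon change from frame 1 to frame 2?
+2.0

Distance in frame 1: 4.9. Distance in frame 2: 6.9.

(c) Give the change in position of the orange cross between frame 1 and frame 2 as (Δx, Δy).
(-4.7, 0.0)

The orange cross was at (11.8, 13.5) in frame 1 and (7.1, 13.5) in frame 2.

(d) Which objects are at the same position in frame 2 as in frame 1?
the pink cross, the orange square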